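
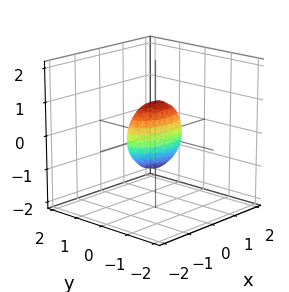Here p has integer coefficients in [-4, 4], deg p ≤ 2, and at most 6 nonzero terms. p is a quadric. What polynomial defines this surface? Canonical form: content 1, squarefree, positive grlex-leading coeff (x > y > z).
x^2 + 3*y^2 + z^2 - 1

Degree: a closed, bounded, convex surface; a quadric, so deg p = 2.
Symmetries: the z ↦ −z reflection is a symmetry, so z appears only in even powers; it's symmetric under x → −x, forcing even powers of x; the y ↦ −y reflection is a symmetry, so y appears only in even powers.
Observable constraints: the x-axis gridline crossings are at x ∈ {-1, 1}; the z-axis gridline crossings are at z ∈ {-1, 1}.
Assembling these constraints gives the stated polynomial.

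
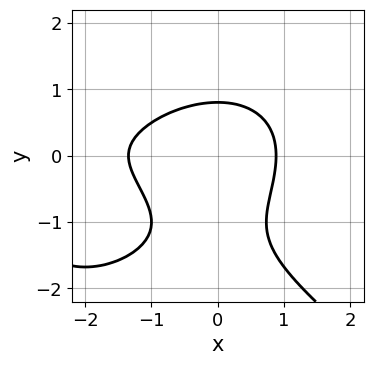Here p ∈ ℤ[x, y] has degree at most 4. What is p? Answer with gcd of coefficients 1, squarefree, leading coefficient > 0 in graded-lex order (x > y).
deg p = 3.
The integer polynomial consistent with all of this is the stated p.

x^3 + 2*y^3 + 3*x^2 + 3*y^2 - 3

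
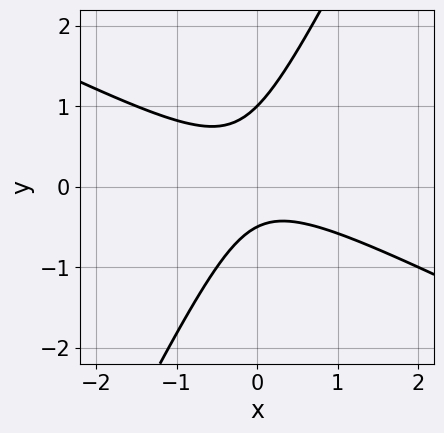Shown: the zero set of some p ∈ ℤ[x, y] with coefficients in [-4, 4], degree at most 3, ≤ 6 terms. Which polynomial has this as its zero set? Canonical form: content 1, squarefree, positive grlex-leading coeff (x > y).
(a) Degree: no degree-1 curve has this shape, so deg p = 2.
(b) Against the integer gridlines: the curve avoids every integer x-axis point in the box; one y-axis crossing is at y = 1.
(c) Matching integer coefficients to the picture gives p.

2*x^2 + 3*x*y - 2*y^2 + y + 1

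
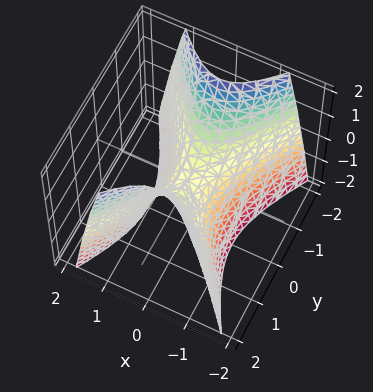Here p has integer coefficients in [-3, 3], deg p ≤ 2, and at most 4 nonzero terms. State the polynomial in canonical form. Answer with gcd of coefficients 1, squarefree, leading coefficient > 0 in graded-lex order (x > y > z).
2*x^2 - y^2 + z

1. The degree is 2 — a hyperbolic paraboloid; a quadric.
2. Symmetries: mirror symmetry x ↦ −x ⇒ only even powers of x; mirror symmetry y ↦ −y ⇒ only even powers of y.
3. Against the integer gridlines: one y-axis crossing is at y = 0; one z-axis crossing is at z = 0; it crosses the x-axis at the gridline x = 0.
4. Solving for integer coefficients yields p as stated.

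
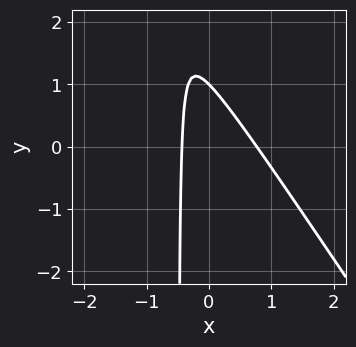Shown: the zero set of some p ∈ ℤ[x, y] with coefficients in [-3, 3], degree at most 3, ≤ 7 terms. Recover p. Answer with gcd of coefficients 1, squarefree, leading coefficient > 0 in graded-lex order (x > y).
(a) The degree is 2 — a generic line meets the curve in up to 2 points.
(b) Checking where it meets the axes: one y-axis crossing is at y = 1.
(c) Putting this together gives p.

3*x^2 + 2*x*y - x + y - 1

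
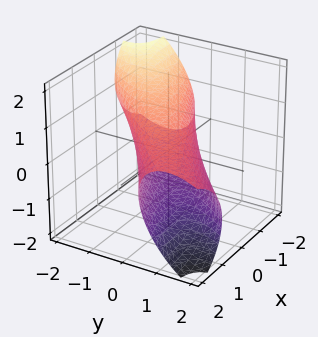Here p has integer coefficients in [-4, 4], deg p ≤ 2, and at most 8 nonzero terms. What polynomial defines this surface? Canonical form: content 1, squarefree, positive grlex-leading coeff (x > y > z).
x^2 - 3*x*y + 2*y^2 + 2*y*z + 2*z^2 - 2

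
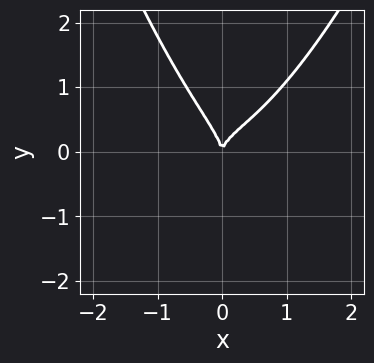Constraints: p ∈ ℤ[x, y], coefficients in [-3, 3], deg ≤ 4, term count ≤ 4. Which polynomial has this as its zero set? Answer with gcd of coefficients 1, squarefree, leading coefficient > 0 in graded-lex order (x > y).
3*x^4 - 2*x*y^2 - 2*y^3 + 2*x^2

(a) deg p = 4. The shape is more complex than any degree-3 curve.
(b) Reading off the gridlines: it crosses the y-axis at the gridline y = 0; it crosses the x-axis at the gridline x = 0.
(c) Fitting integer coefficients to these (and the overall shape) gives p.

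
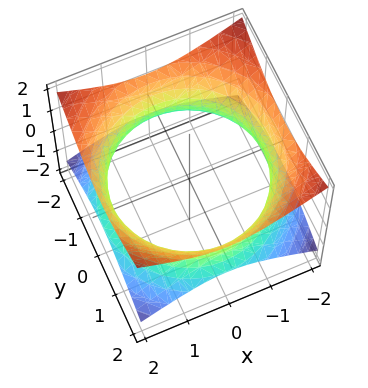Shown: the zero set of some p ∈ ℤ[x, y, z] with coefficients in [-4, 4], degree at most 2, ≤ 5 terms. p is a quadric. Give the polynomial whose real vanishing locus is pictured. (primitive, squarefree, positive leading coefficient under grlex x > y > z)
x^2 + y^2 - 2*z^2 - 3

Degree: one connected sheet with a waist; a quadric, so deg p = 2.
Symmetry: every cross-section ⟂ z is a circle, so x, y appear only via x² + y²; mirror symmetry z ↦ −z ⇒ only even powers of z.
From the visible intercepts: the surface avoids every integer z-axis point in the box; a circular section at z = 0 has radius between 1 and 2.
These observations pin down the coefficients.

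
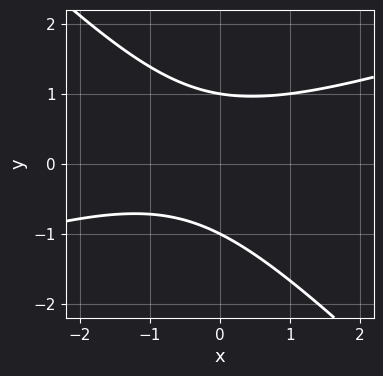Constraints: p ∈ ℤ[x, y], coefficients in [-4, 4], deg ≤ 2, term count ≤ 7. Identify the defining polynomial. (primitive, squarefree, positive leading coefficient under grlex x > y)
x^2 - 2*x*y - 3*y^2 + x + 3

(a) The degree is 2 — the shape is more complex than any degree-1 curve.
(b) Checking where it meets the axes: no x-intercept at any integer in the box; the y-axis gridline crossings are at y ∈ {-1, 1}.
(c) Together with the visible shape, these determine p as stated.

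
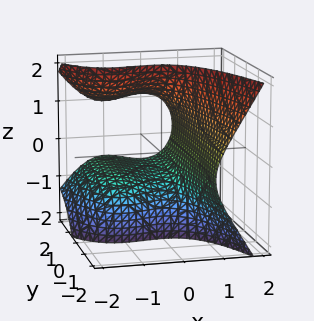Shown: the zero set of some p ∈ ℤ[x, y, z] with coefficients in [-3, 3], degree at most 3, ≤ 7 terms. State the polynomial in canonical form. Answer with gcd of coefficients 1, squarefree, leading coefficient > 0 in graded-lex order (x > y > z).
1. Degree: no degree-2 surface has this shape, so deg p = 3.
2. From the axis intercepts and sections: the surface avoids every integer y-axis point in the box.
3. Assembling these constraints gives the stated polynomial.

2*x^3 + 2*y*z^2 + 3*x^2 - 2*z - 3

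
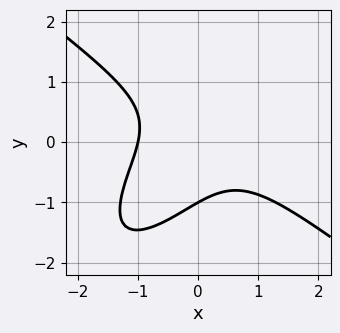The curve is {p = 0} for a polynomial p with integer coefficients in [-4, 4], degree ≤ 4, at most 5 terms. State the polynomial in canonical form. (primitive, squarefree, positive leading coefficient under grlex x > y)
3*x^3 - 3*x*y^2 + 3*y^3 + 2*x*y + 3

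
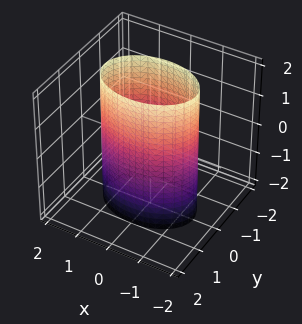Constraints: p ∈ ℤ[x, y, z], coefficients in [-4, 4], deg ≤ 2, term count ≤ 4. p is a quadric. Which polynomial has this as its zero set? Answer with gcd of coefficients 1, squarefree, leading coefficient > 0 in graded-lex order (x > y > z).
x^2 + 2*y^2 - 2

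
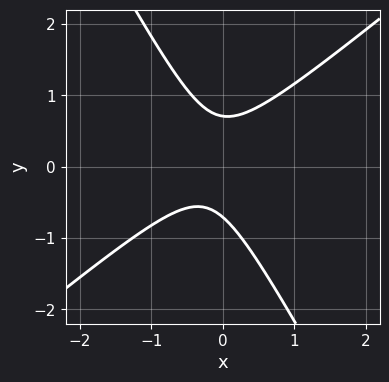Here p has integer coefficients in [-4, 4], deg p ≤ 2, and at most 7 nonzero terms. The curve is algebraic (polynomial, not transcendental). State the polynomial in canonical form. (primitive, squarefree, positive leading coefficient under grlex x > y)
3*x^2 - 2*x*y - 2*y^2 + x + 1

1. The degree is 2 — a generic line meets the curve in up to 2 points.
2. Observable constraints: it misses every integer gridline on the x-axis.
3. Putting this together gives p.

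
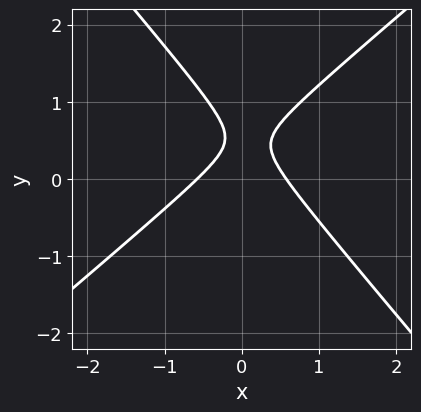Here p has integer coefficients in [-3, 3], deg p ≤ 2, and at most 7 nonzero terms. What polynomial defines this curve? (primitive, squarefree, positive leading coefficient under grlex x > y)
3*x^2 - x*y - 3*y^2 + 3*y - 1

The degree is 2 — a generic line meets the curve in up to 2 points.
From the visible intercepts: the curve avoids every integer y-axis point in the box.
Together with the visible shape, these determine p as stated.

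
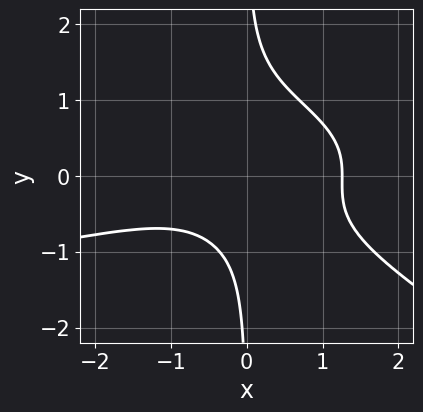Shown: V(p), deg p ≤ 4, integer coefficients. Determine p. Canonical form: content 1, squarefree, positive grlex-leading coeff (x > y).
First, deg p = 4.
Next, from the axis intercepts and sections: it misses every integer gridline on the y-axis.
Finally, these observations pin down the coefficients.

2*x^2*y^2 + 3*x*y^3 + x^3 - 2*x*y^2 - 2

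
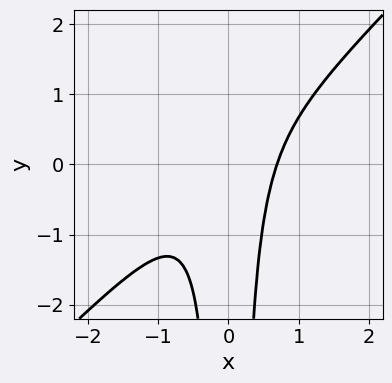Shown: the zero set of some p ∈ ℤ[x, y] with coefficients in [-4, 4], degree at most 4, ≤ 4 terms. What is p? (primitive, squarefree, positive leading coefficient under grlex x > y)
3*x^3 - 3*x^2*y - 1

deg p = 3. The shape is more complex than any degree-2 curve.
From the visible intercepts: the curve avoids every integer y-axis point in the box.
Solving for integer coefficients yields p as stated.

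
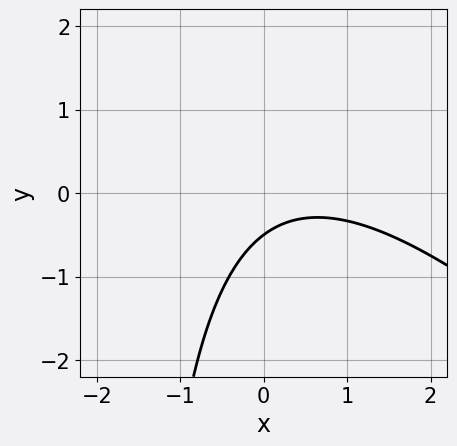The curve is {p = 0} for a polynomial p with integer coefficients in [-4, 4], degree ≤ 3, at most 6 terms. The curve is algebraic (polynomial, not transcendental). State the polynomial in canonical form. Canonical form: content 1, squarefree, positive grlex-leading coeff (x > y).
x^2 + x*y - x + 2*y + 1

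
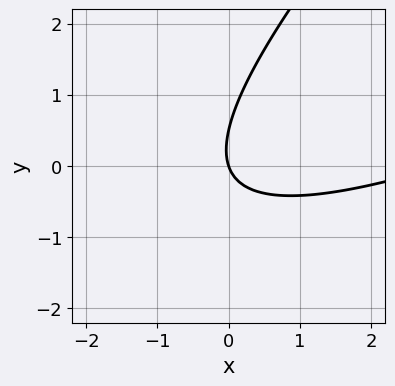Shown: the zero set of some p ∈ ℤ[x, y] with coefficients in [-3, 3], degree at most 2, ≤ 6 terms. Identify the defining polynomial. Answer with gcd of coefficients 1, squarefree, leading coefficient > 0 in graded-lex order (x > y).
1. deg p = 2. The shape is more complex than any degree-1 curve.
2. Checking where it meets the axes: it crosses the y-axis at the gridline y = 0; it crosses the x-axis at the gridline x = 0.
3. Assembling these constraints gives the stated polynomial.

x^2 - 3*x*y + 2*y^2 - 3*x - y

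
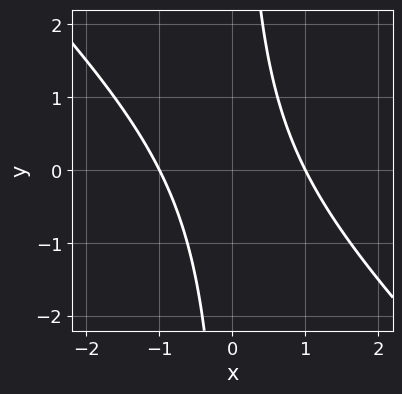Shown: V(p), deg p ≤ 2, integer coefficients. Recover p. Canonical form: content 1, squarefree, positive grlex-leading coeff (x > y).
deg p = 2.
Checking where it meets the axes: the curve avoids every integer y-axis point in the box; among the integer gridlines, it crosses the x-axis at x ∈ {-1, 1}.
Matching integer coefficients to the picture gives p.

x^2 + x*y - 1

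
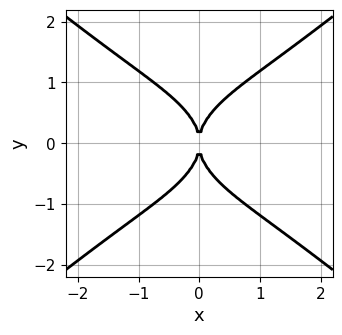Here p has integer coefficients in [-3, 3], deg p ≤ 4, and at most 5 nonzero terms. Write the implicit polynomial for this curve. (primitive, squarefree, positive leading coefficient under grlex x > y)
First, degree: no degree-3 curve has this shape, so deg p = 4.
Then, symmetries: the x ↦ −x reflection is a symmetry, so x appears only in even powers; mirror symmetry y ↦ −y ⇒ only even powers of y.
Next, observable constraints: it crosses the x-axis at the gridline x = 0; one y-axis crossing is at y = 0.
Finally, the integer polynomial consistent with all of this is the stated p.

x^4 - 2*y^4 + 3*x^2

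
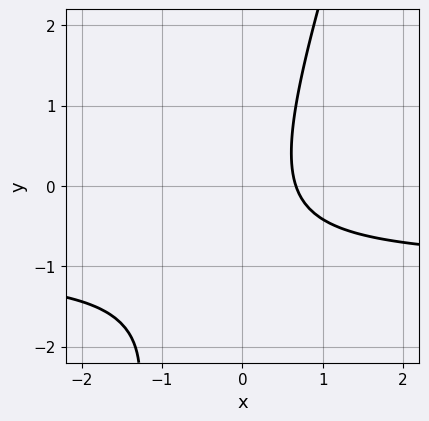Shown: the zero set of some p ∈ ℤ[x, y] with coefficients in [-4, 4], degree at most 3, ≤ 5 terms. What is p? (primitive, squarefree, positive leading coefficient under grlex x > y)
3*x*y - y^2 + 3*x - y - 2

1. Degree: the shape is more complex than any degree-1 curve, so deg p = 2.
2. Against the integer gridlines: the curve avoids every integer y-axis point in the box.
3. The integer polynomial consistent with all of this is the stated p.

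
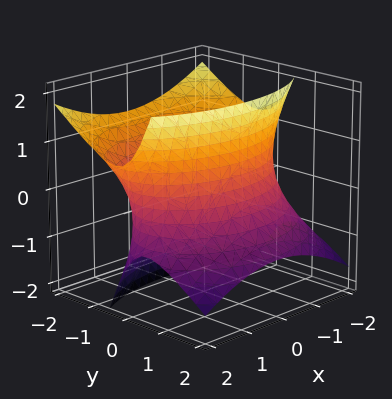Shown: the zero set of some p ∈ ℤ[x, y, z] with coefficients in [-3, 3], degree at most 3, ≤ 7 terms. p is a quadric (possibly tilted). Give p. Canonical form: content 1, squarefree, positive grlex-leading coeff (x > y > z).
x^2 + 2*y^2 + 2*y*z - z^2 - 3

1. The degree is 2 — the shape is more complex than any degree-1 surface.
2. Checking where it meets the axes: the surface avoids every integer z-axis point in the box.
3. Assembling these constraints gives the stated polynomial.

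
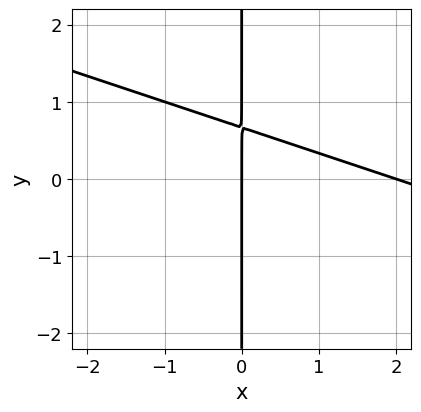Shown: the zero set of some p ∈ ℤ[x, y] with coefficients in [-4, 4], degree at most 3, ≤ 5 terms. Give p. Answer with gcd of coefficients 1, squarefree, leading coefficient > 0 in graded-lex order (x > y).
(a) The degree is 2 — the shape is more complex than any degree-1 curve.
(b) Reading off the gridlines: among the integer gridlines, it crosses the x-axis at x ∈ {0, 2}; the visible y-axis segment lies entirely on the curve.
(c) Matching integer coefficients to the picture gives p.

x^2 + 3*x*y - 2*x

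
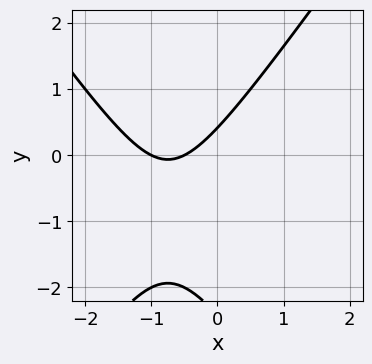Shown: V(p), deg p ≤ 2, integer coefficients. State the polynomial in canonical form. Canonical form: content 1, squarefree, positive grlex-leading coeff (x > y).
(a) Degree: no degree-1 curve has this shape, so deg p = 2.
(b) Checking where it meets the axes: it meets the x-axis at x = -1 (among the integer gridlines).
(c) Together with the visible shape, these determine p as stated.

2*x^2 - y^2 + 3*x - 2*y + 1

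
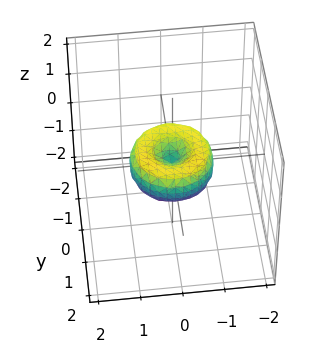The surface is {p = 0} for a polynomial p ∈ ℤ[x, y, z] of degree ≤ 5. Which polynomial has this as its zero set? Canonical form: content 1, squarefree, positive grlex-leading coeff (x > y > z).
x^4 + 2*x^2*y^2 + y^4 - x^2 - y^2 + z^2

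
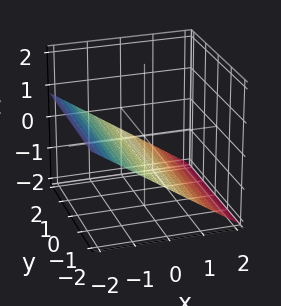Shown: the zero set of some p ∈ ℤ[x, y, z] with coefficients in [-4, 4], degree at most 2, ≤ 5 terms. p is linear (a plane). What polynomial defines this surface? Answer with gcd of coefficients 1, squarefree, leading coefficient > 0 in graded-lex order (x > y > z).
2*x + 3*z + 2

1. The degree is 1 — the surface is flat (a plane).
2. Observable constraints: it misses every integer gridline on the y-axis; it meets the x-axis at x = -1 (among the integer gridlines).
3. Assembling these constraints gives the stated polynomial.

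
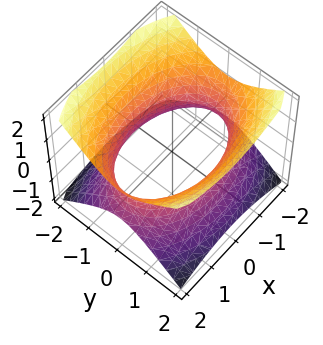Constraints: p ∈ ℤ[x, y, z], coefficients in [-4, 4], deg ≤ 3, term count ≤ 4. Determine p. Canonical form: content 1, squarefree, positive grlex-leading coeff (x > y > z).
x^2 + 2*y^2 - 2*z^2 - 3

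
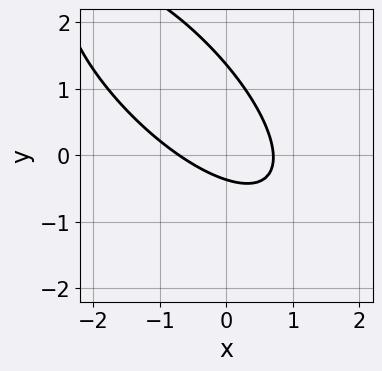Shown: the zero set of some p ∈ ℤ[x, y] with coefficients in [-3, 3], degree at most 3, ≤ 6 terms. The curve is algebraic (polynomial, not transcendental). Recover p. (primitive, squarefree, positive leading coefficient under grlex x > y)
2*x^2 + 3*x*y + 2*y^2 - 2*y - 1

(a) The degree is 2 — a generic line meets the curve in up to 2 points.
(b) Putting this together gives p.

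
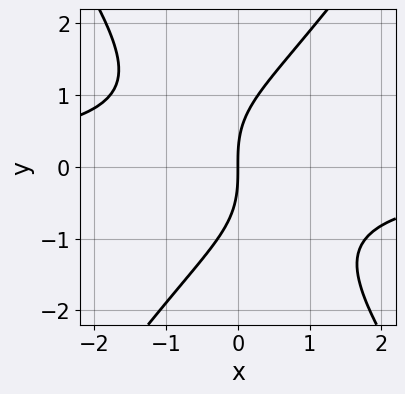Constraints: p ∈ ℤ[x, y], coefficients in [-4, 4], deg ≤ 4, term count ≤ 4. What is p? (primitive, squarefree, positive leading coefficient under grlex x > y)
1. deg p = 3. No degree-2 curve has this shape.
2. Observable constraints: it meets the y-axis at y = 0 (among the integer gridlines); it crosses the x-axis at the gridline x = 0.
3. The integer polynomial consistent with all of this is the stated p.

2*x^2*y - y^3 + 3*x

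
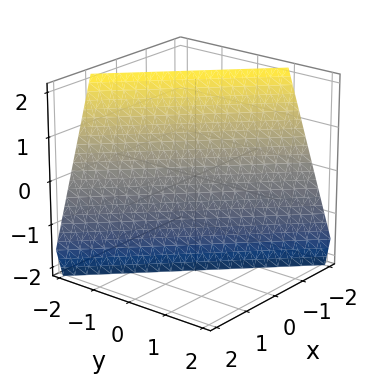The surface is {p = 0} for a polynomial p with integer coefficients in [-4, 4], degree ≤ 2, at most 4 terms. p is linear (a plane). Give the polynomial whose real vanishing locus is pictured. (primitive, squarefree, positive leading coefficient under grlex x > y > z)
3*x + 3*y + z + 2

First, degree: every cross-section is a straight line — this is a plane, so deg p = 1.
Then, observable constraints: it meets the z-axis at z = -2 (among the integer gridlines).
Finally, fitting integer coefficients to these (and the overall shape) gives p.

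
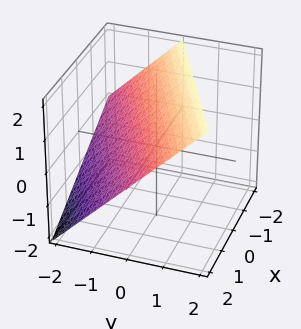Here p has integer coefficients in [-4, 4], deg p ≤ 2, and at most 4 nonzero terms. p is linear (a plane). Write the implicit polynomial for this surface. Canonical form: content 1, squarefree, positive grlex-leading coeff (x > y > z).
1. Degree: the surface is flat (a plane), so deg p = 1.
2. From the axis intercepts and sections: it meets the x-axis at x = 2 (among the integer gridlines); it crosses the y-axis at the gridline y = -1.
3. The integer polynomial consistent with all of this is the stated p. Check: (0, 0, 1) on the z-axis lies on the surface, and p(0, 0, 1) = 0. ✓

x - 2*y + 2*z - 2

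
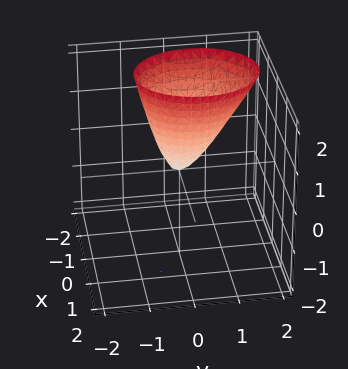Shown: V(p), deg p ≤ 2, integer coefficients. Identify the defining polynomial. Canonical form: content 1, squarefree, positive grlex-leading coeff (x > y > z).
3*x^2 + 2*x*z + 2*y^2 - y*z - z

(a) The degree is 2 — a generic line meets the surface in up to 2 points.
(b) Observable constraints: it meets the y-axis at y = 0 (among the integer gridlines); one z-axis crossing is at z = 0.
(c) These observations pin down the coefficients.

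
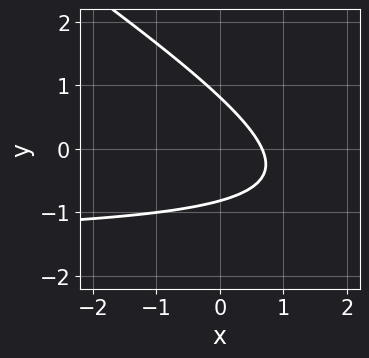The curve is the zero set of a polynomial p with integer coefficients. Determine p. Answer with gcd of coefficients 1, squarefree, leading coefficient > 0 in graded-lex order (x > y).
(a) The degree is 2 — a generic line meets the curve in up to 2 points.
(b) Matching integer coefficients to the picture gives p.

2*x*y + 3*y^2 + 3*x - 2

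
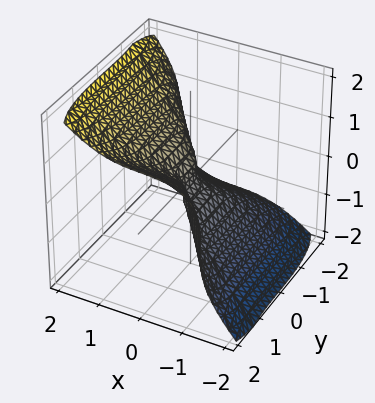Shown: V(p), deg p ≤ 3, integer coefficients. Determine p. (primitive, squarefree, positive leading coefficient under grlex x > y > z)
3*x^3 + y^3 - 3*z^3 + x

1. Degree: no degree-2 surface has this shape, so deg p = 3.
2. Reading off the gridlines: it meets the z-axis at z = 0 (among the integer gridlines); one x-axis crossing is at x = 0; it crosses the y-axis at the gridline y = 0.
3. Matching integer coefficients to the picture gives p.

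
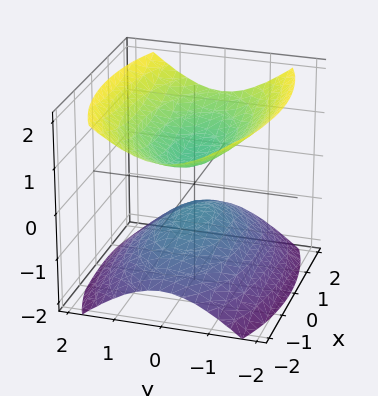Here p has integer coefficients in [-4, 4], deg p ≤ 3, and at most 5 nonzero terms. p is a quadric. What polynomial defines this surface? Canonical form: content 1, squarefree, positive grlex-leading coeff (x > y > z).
I count 2 distinct pieces.
Degree: two separate bowl-shaped sheets opening away from each other; a quadric, so deg p = 2.
Symmetries: the y ↦ −y reflection is a symmetry, so y appears only in even powers; it's symmetric under z → −z, forcing even powers of z; the x ↦ −x reflection is a symmetry, so x appears only in even powers.
Checking where it meets the axes: it misses every integer gridline on the y-axis; the surface avoids every integer x-axis point in the box.
Solving for integer coefficients yields p as stated.

x^2 + 3*y^2 - 3*z^2 + 1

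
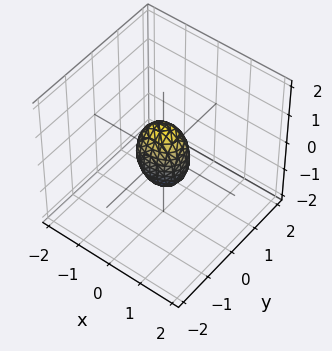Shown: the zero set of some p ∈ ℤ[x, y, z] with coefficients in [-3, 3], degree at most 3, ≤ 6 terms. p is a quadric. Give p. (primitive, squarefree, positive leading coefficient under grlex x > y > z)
2*x^2 + 3*y^2 + z^2 - 1

deg p = 2.
Symmetries: mirror symmetry z ↦ −z ⇒ only even powers of z; it's symmetric under y → −y, forcing even powers of y; the x ↦ −x reflection is a symmetry, so x appears only in even powers.
From the visible intercepts: among the integer gridlines, it crosses the z-axis at z ∈ {-1, 1}.
Fitting integer coefficients to these (and the overall shape) gives p.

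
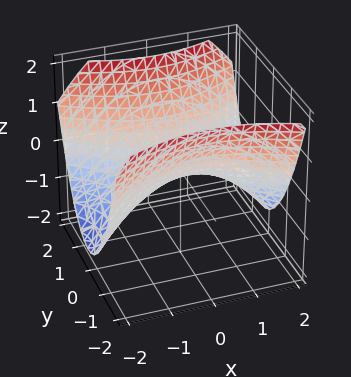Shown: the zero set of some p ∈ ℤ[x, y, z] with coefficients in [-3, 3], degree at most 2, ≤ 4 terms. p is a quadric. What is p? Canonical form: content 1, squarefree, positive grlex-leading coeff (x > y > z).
First, deg p = 2. A hyperbolic paraboloid; a quadric.
Next, symmetries: it's symmetric under x → −x, forcing even powers of x; the y ↦ −y reflection is a symmetry, so y appears only in even powers.
Next, from the visible intercepts: it meets the y-axis at y = 0 (among the integer gridlines); it crosses the x-axis at the gridline x = 0; it crosses the z-axis at the gridline z = 0.
Finally, putting this together gives p.

x^2 - 2*y^2 + 3*z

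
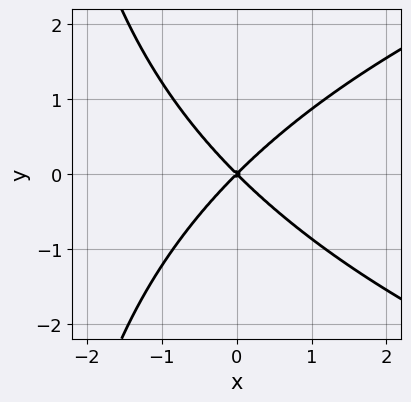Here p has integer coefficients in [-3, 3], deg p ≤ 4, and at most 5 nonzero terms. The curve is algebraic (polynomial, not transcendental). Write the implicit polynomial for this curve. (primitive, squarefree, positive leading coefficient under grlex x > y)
First, degree: no degree-2 curve has this shape, so deg p = 3.
Next, symmetries: mirror symmetry y ↦ −y ⇒ only even powers of y.
Then, reading off the gridlines: it meets the y-axis at y = 0 (among the integer gridlines); it crosses the x-axis at the gridline x = 0.
Finally, matching integer coefficients to the picture gives p.

x*y^2 - 3*x^2 + 3*y^2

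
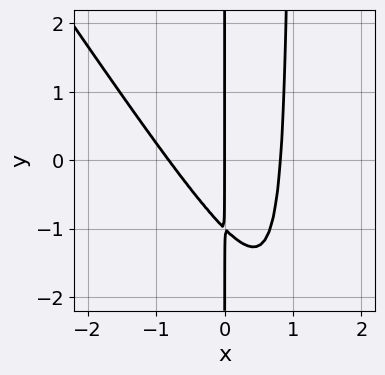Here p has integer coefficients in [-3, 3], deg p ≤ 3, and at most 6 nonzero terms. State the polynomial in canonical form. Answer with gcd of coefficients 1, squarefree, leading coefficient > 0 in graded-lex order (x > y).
3*x^3 + 2*x^2*y - 2*x*y - 2*x

The degree is 3 — no degree-2 curve has this shape.
From the axis intercepts and sections: it crosses the x-axis at the gridline x = 0; every point of the y-axis in the box is on the curve.
Assembling these constraints gives the stated polynomial.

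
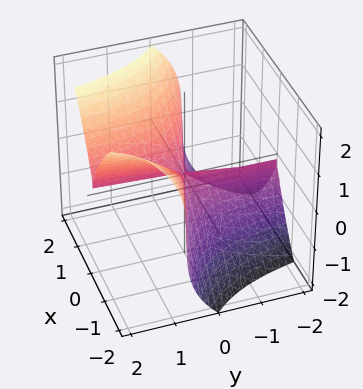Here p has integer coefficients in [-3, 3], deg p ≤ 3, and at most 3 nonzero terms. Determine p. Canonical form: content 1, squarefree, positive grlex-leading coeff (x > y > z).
1. deg p = 3.
2. Checking where it meets the axes: the visible y-axis segment lies entirely on the surface; one z-axis crossing is at z = 0.
3. Solving for integer coefficients yields p as stated.

x^3 + 3*x^2*y - z^3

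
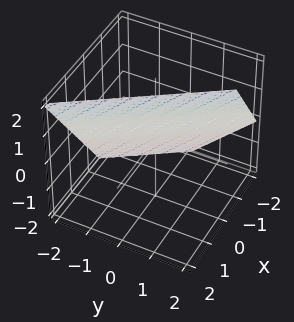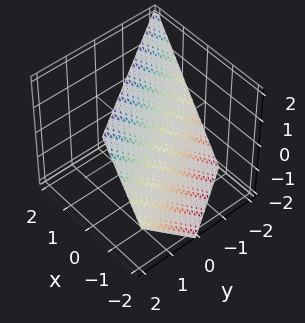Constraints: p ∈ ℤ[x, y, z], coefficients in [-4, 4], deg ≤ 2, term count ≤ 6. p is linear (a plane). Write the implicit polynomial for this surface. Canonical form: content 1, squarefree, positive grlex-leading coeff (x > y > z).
deg p = 1. Every cross-section is a straight line — this is a plane.
Reading off the gridlines: one y-axis crossing is at y = -1; one z-axis crossing is at z = 1.
These observations pin down the coefficients.

3*x + 2*y - 2*z + 2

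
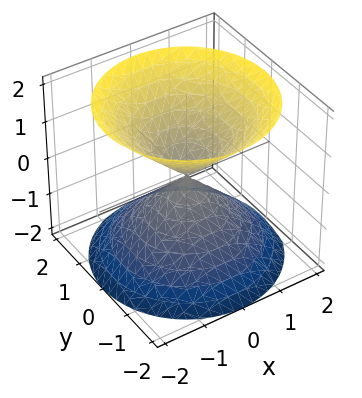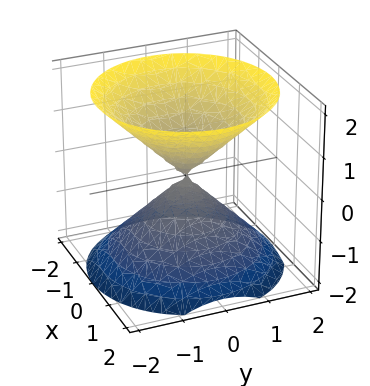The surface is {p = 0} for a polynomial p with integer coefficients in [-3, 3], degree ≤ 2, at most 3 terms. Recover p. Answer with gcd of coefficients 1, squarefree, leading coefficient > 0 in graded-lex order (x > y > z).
x^2 + y^2 - z^2

(a) There are 2 components.
(b) Degree: a double cone through the origin; a quadric, so deg p = 2.
(c) Symmetries: the z-axis is an axis of rotation, so x and y enter only as x² + y²; mirror symmetry z ↦ −z ⇒ only even powers of z.
(d) Against the integer gridlines: it meets the x-axis at x = 0 (among the integer gridlines); a circular section at z = -1 has radius exactly 1; one y-axis crossing is at y = 0.
(e) Fitting integer coefficients to these (and the overall shape) gives p.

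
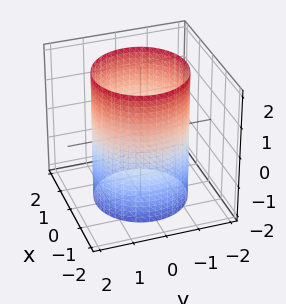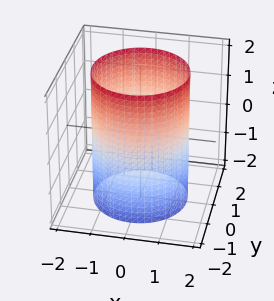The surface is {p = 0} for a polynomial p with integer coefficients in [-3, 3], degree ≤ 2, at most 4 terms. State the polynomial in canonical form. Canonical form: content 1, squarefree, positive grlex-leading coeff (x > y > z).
x^2 + y^2 - 2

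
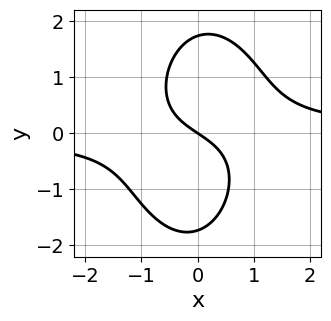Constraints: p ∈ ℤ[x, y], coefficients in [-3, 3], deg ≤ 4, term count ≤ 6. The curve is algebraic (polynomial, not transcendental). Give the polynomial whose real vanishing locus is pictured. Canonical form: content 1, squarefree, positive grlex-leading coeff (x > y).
1. The degree is 3 — no degree-2 curve has this shape.
2. Reading off the gridlines: it meets the y-axis at y = 0 (among the integer gridlines); it meets the x-axis at x = 0 (among the integer gridlines).
3. Putting this together gives p.

3*x^2*y + y^3 - 2*x - 3*y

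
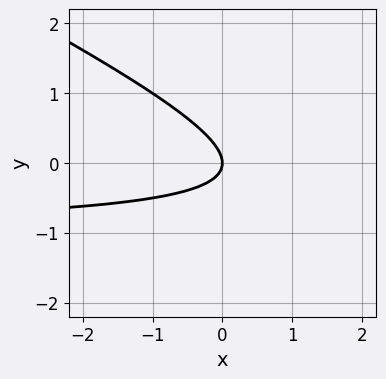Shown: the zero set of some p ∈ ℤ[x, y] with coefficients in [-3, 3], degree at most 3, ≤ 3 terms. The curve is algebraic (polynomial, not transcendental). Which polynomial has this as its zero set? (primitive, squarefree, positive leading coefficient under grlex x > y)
The degree is 2 — the shape is more complex than any degree-1 curve.
Against the integer gridlines: it crosses the x-axis at the gridline x = 0; it meets the y-axis at y = 0 (among the integer gridlines).
The integer polynomial consistent with all of this is the stated p.

x*y + 2*y^2 + x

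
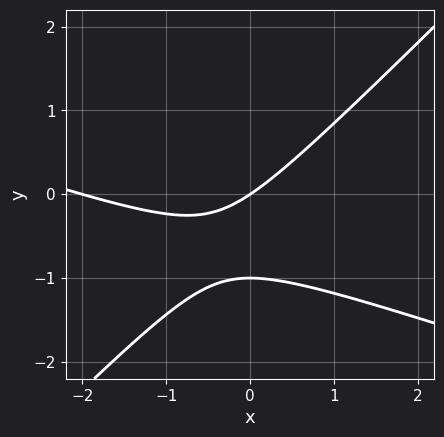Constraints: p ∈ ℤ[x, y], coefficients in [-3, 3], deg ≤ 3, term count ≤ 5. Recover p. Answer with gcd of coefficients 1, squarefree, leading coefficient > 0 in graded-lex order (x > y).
x^2 + 2*x*y - 3*y^2 + 2*x - 3*y

(a) Degree: the shape is more complex than any degree-1 curve, so deg p = 2.
(b) Reading off the gridlines: the y-axis gridline crossings are at y ∈ {-1, 0}; the x-axis gridline crossings are at x ∈ {-2, 0}.
(c) These observations pin down the coefficients.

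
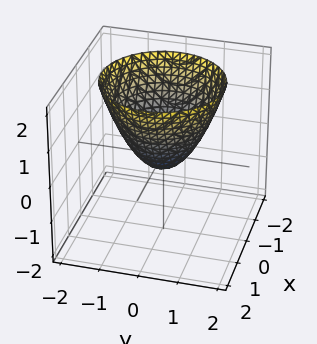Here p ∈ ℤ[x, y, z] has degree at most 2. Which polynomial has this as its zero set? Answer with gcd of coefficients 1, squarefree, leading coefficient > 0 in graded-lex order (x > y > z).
First, degree: the shape is more complex than any degree-1 surface, so deg p = 2.
Then, symmetries: rotational symmetry about the z-axis ⇒ p depends on x, y only through x² + y².
Then, observable constraints: a circular section at z = 2 has radius between 1 and 2.
Finally, fitting integer coefficients to these (and the overall shape) gives p.

3*x^2 + 3*y^2 - 3*z - 1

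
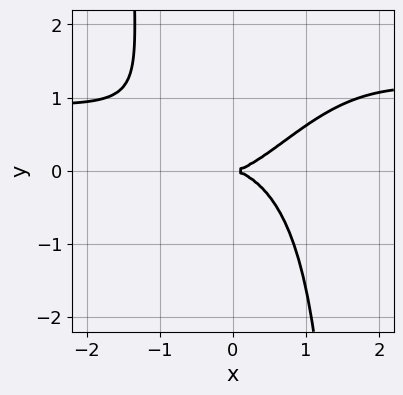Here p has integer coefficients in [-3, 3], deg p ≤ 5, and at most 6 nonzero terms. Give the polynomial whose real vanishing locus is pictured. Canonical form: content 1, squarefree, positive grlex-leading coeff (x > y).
2*x^3*y - x^2*y^2 - 2*x^3 + 3*y^2

1. The degree is 4 — a generic line meets the curve in up to 4 points.
2. Against the integer gridlines: it crosses the y-axis at the gridline y = 0; it crosses the x-axis at the gridline x = 0.
3. Matching integer coefficients to the picture gives p.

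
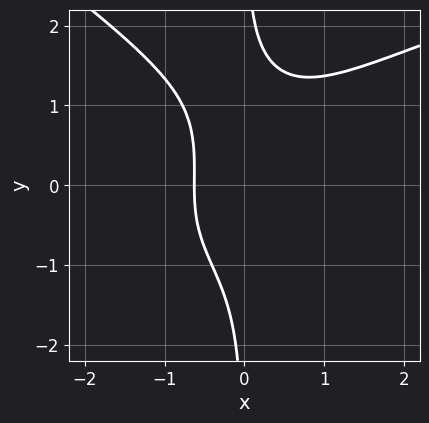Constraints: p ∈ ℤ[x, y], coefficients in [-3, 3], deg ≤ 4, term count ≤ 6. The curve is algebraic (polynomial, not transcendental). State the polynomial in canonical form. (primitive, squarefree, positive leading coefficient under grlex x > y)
The degree is 4 — a generic line meets the curve in up to 4 points.
Checking where it meets the axes: the curve avoids every integer y-axis point in the box.
Assembling these constraints gives the stated polynomial.

x^2*y^2 + 2*x*y^3 - 3*x^3 - 2*x - 2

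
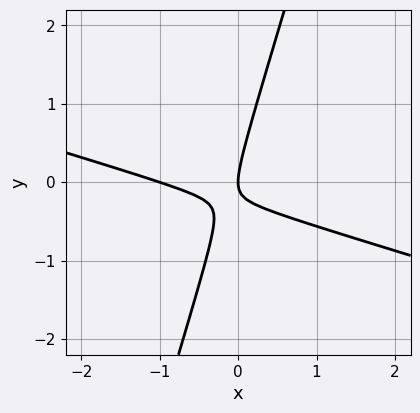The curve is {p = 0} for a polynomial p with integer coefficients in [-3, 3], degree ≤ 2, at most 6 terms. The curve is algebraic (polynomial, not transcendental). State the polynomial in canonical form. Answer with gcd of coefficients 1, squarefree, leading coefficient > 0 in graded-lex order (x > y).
x^2 + 3*x*y - y^2 + x

1. deg p = 2. No degree-1 curve has this shape.
2. Reading off the gridlines: one y-axis crossing is at y = 0; among the integer gridlines, it crosses the x-axis at x ∈ {-1, 0}.
3. Solving for integer coefficients yields p as stated.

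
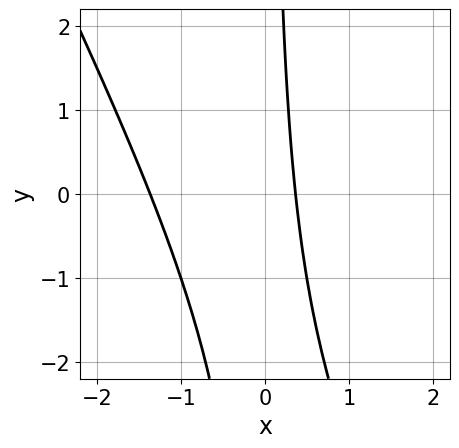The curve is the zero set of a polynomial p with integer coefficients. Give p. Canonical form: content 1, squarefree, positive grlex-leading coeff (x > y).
2*x^2 + x*y + 2*x - 1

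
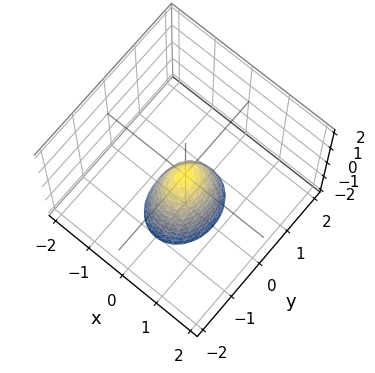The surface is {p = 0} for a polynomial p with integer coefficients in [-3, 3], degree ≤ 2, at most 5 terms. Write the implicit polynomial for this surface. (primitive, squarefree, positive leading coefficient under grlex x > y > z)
3*x^2 + 2*y^2 + z

Degree: a single bowl opening along one axis; a quadric, so deg p = 2.
Symmetries: mirror symmetry y ↦ −y ⇒ only even powers of y; it's symmetric under x → −x, forcing even powers of x.
From the axis intercepts and sections: it crosses the z-axis at the gridline z = 0; one y-axis crossing is at y = 0; one x-axis crossing is at x = 0.
Fitting integer coefficients to these (and the overall shape) gives p.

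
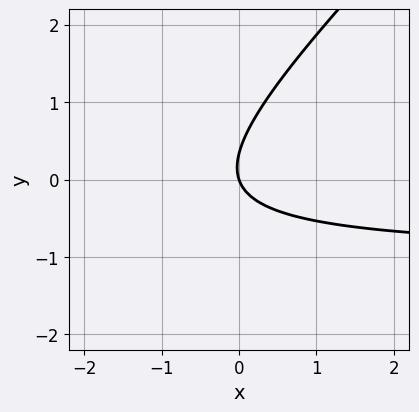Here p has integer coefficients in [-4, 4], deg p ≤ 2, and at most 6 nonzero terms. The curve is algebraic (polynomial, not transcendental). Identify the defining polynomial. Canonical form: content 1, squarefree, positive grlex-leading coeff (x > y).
3*x*y - 3*y^2 + 3*x + y

Degree: no degree-1 curve has this shape, so deg p = 2.
Observable constraints: it crosses the y-axis at the gridline y = 0; one x-axis crossing is at x = 0.
Assembling these constraints gives the stated polynomial.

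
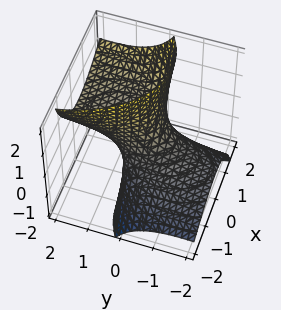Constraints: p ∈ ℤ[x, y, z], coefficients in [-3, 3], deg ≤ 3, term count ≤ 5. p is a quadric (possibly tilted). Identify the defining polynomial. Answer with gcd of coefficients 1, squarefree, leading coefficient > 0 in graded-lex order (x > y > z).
1. deg p = 2. No degree-1 surface has this shape.
2. From the visible intercepts: the y-axis gridline crossings are at y ∈ {-1, 1}; the surface avoids every integer z-axis point in the box.
3. Solving for integer coefficients yields p as stated.

2*x^2 - 2*x*z + y^2 - 3*y*z - 1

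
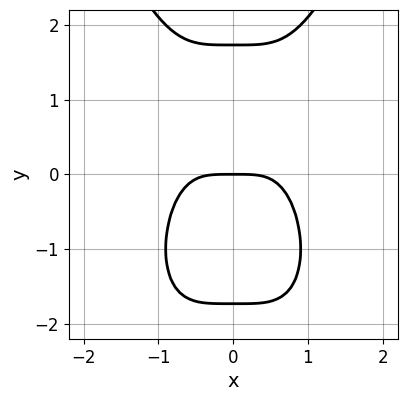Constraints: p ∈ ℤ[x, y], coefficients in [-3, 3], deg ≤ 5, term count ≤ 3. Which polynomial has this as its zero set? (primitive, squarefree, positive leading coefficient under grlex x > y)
1. Degree: a generic line meets the curve in up to 4 points, so deg p = 4.
2. Symmetries: mirror symmetry x ↦ −x ⇒ only even powers of x.
3. From the axis intercepts and sections: it meets the x-axis at x = 0 (among the integer gridlines); it crosses the y-axis at the gridline y = 0.
4. Fitting integer coefficients to these (and the overall shape) gives p.

3*x^4 - y^3 + 3*y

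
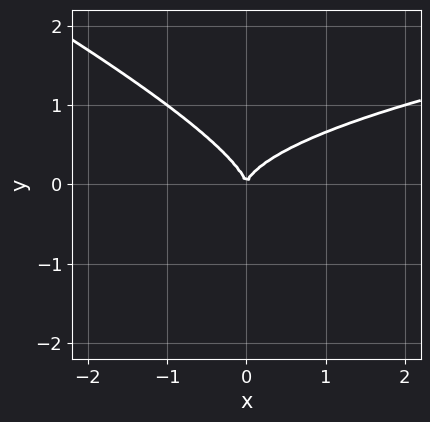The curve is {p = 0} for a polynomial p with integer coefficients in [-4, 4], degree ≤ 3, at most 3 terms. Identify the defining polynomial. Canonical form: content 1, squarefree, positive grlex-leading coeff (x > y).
First, deg p = 3. No degree-2 curve has this shape.
Then, reading off the gridlines: one y-axis crossing is at y = 0; one x-axis crossing is at x = 0.
Finally, matching integer coefficients to the picture gives p.

x*y^2 + 2*y^3 - x^2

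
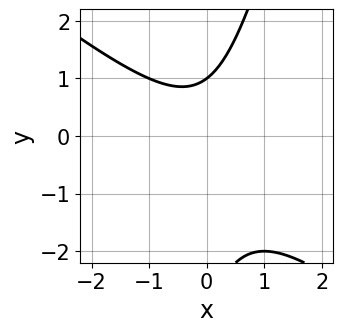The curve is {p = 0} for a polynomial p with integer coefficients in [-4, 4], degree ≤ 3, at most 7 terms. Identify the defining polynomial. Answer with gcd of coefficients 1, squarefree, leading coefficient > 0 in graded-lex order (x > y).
1. The degree is 2 — the shape is more complex than any degree-1 curve.
2. Observable constraints: one y-axis crossing is at y = 1; it misses every integer gridline on the x-axis.
3. These observations pin down the coefficients.

3*x^2 + 3*x*y - y^2 - 2*y + 3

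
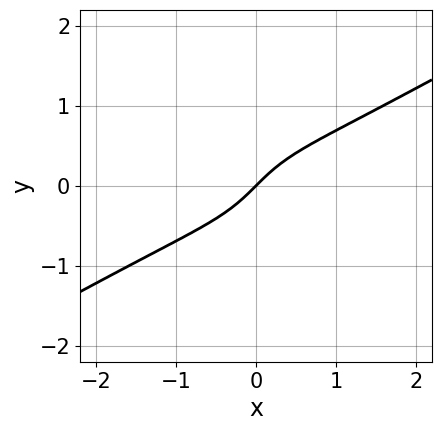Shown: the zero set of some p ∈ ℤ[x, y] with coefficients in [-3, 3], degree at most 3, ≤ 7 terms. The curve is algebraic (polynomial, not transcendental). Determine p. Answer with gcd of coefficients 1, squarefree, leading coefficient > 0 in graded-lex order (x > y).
Degree: the shape is more complex than any degree-2 curve, so deg p = 3.
Reading off the gridlines: it crosses the x-axis at the gridline x = 0; it crosses the y-axis at the gridline y = 0.
Putting this together gives p.

x^3 - 2*x*y^2 - 2*y^3 + 2*x - 2*y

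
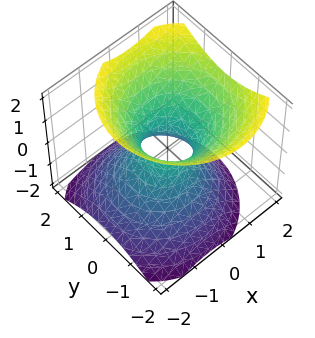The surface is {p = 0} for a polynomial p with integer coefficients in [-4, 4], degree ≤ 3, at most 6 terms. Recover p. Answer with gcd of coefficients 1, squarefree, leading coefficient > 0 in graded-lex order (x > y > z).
2*x^2 - x*z + 2*y^2 - 2*z^2 - 1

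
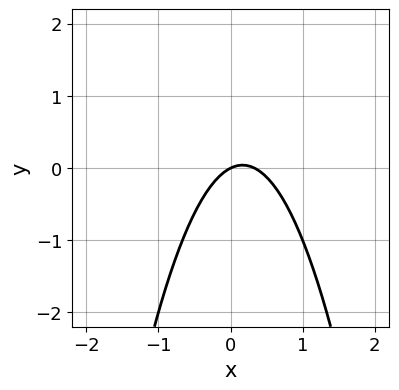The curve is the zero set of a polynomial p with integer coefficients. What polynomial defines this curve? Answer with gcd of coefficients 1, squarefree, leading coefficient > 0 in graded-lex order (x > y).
3*x^2 - x + 2*y

(a) deg p = 2. A generic line meets the curve in up to 2 points.
(b) Reading off the gridlines: it meets the x-axis at x = 0 (among the integer gridlines); it crosses the y-axis at the gridline y = 0.
(c) Assembling these constraints gives the stated polynomial.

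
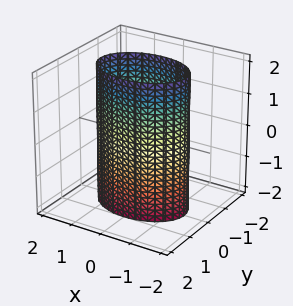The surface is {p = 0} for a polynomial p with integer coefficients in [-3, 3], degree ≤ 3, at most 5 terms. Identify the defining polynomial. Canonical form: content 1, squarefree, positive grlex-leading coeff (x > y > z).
x^2 + 2*y^2 - 2

(a) Degree: constant cross-section along one axis; a quadric, so deg p = 2.
(b) Symmetries: it's symmetric under z → −z, forcing even powers of z; mirror symmetry x ↦ −x ⇒ only even powers of x; mirror symmetry y ↦ −y ⇒ only even powers of y.
(c) Reading off the gridlines: among the integer gridlines, it crosses the y-axis at y ∈ {-1, 1}; the surface avoids every integer z-axis point in the box.
(d) Matching integer coefficients to the picture gives p.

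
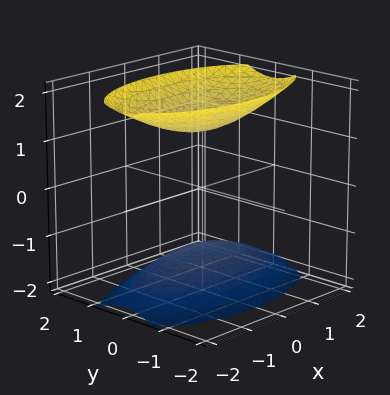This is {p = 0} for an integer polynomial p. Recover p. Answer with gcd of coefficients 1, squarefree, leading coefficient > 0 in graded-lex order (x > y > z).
(a) There are 2 components. Treating them together as one polynomial.
(b) Degree: two separate bowl-shaped sheets opening away from each other; a quadric, so deg p = 2.
(c) Symmetries: mirror symmetry y ↦ −y ⇒ only even powers of y; mirror symmetry z ↦ −z ⇒ only even powers of z; the x ↦ −x reflection is a symmetry, so x appears only in even powers.
(d) Checking where it meets the axes: it misses every integer gridline on the x-axis; the surface avoids every integer y-axis point in the box.
(e) Together with the visible shape, these determine p as stated.

x^2 + 3*y^2 - 2*z^2 + 3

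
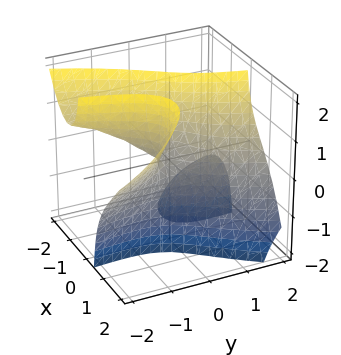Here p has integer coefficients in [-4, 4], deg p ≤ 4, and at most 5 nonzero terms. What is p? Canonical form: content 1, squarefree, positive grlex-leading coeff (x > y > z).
1. The picture has 2 separate pieces. Treating them together as one polynomial.
2. Degree: a generic line meets the surface in up to 3 points, so deg p = 3.
3. Reading off the gridlines: it crosses the z-axis at the gridline z = 0; one y-axis crossing is at y = 0; it crosses the x-axis at the gridline x = 0.
4. Assembling these constraints gives the stated polynomial.

2*x^3 - x^2*z + 3*x*y*z - y^2 + z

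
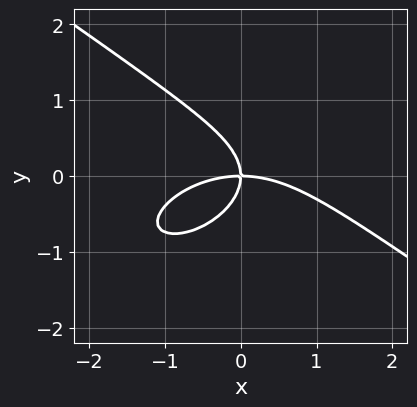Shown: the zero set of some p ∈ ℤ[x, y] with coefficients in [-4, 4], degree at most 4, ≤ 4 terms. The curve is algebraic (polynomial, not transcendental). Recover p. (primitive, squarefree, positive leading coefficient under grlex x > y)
x^3 + 3*y^3 + 3*x*y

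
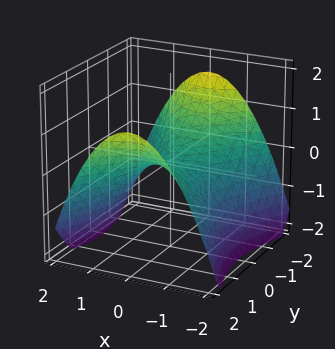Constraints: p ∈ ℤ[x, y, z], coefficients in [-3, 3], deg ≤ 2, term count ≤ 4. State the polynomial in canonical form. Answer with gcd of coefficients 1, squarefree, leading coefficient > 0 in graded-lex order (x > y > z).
2*x^2 - y^2 + 3*z

1. Degree: a hyperbolic paraboloid; a quadric, so deg p = 2.
2. Symmetries: it's symmetric under y → −y, forcing even powers of y; mirror symmetry x ↦ −x ⇒ only even powers of x.
3. From the visible intercepts: it crosses the x-axis at the gridline x = 0; it crosses the z-axis at the gridline z = 0; it meets the y-axis at y = 0 (among the integer gridlines).
4. These observations pin down the coefficients.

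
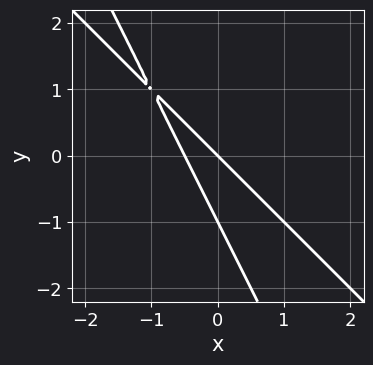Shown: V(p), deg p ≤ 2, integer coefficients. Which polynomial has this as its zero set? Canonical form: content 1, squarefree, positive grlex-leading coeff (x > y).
1. The degree is 2 — the shape is more complex than any degree-1 curve.
2. Observable constraints: it meets the x-axis at x = 0 (among the integer gridlines); among the integer gridlines, it crosses the y-axis at y ∈ {-1, 0}.
3. Together with the visible shape, these determine p as stated.

2*x^2 + 3*x*y + y^2 + x + y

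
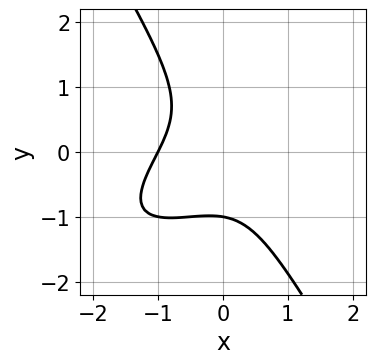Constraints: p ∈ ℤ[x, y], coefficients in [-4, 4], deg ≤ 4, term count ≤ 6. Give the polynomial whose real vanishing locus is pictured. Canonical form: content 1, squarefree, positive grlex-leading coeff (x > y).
(a) Degree: a generic line meets the curve in up to 3 points, so deg p = 3.
(b) From the axis intercepts and sections: one x-axis crossing is at x = -1; one y-axis crossing is at y = -1.
(c) Fitting integer coefficients to these (and the overall shape) gives p.

2*x^3 - 3*x^2*y + x*y^2 + 2*y^3 + 2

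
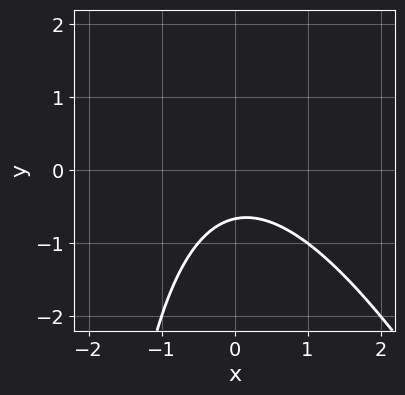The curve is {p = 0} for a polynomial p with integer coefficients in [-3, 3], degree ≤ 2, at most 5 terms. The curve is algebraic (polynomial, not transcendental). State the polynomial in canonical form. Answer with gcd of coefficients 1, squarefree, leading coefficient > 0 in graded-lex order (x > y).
Degree: no degree-1 curve has this shape, so deg p = 2.
Reading off the gridlines: it misses every integer gridline on the x-axis.
Fitting integer coefficients to these (and the overall shape) gives p.

2*x^2 + x*y + 3*y + 2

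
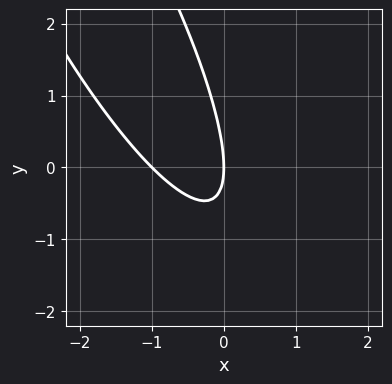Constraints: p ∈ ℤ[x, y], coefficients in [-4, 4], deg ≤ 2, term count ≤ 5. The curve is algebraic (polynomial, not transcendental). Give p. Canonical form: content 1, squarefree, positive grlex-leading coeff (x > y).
(a) deg p = 2. A generic line meets the curve in up to 2 points.
(b) From the axis intercepts and sections: among the integer gridlines, it crosses the x-axis at x ∈ {-1, 0}; it crosses the y-axis at the gridline y = 0.
(c) Solving for integer coefficients yields p as stated.

3*x^2 + 3*x*y + y^2 + 3*x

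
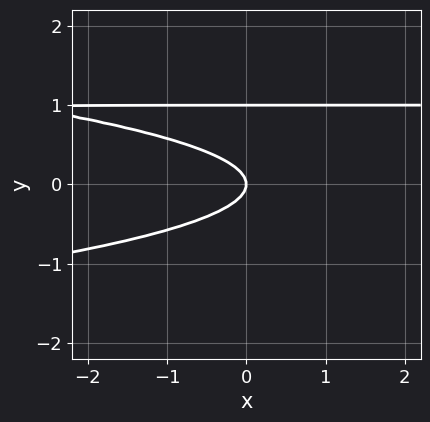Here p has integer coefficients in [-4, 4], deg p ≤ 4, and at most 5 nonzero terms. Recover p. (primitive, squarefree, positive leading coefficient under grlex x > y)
3*y^3 + x*y - 3*y^2 - x

1. Degree: the shape is more complex than any degree-2 curve, so deg p = 3.
2. From the visible intercepts: one x-axis crossing is at x = 0; among the integer gridlines, it crosses the y-axis at y ∈ {0, 1}.
3. These observations pin down the coefficients.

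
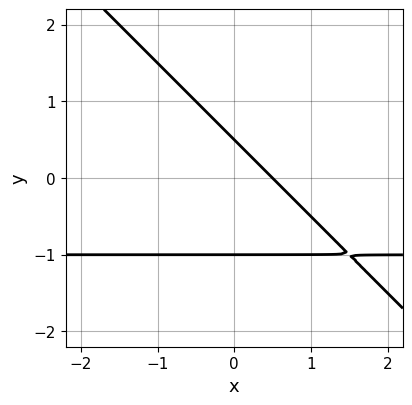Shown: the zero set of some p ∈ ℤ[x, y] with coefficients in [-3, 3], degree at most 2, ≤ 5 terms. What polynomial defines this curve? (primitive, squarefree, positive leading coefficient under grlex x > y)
The degree is 2 — a generic line meets the curve in up to 2 points.
Reading off the gridlines: it crosses the y-axis at the gridline y = -1.
Matching integer coefficients to the picture gives p.

2*x*y + 2*y^2 + 2*x + y - 1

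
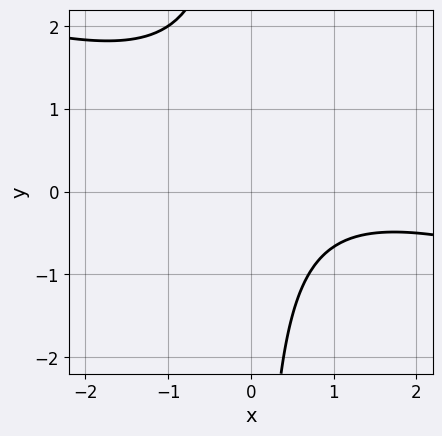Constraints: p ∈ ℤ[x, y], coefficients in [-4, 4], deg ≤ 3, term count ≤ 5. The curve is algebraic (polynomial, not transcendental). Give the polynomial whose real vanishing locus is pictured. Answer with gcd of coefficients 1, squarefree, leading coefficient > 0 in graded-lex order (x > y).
1. deg p = 2. A generic line meets the curve in up to 2 points.
2. From the visible intercepts: it misses every integer gridline on the x-axis; no y-intercept at any integer in the box.
3. Putting this together gives p.

x^2 + 3*x*y - 2*x + 3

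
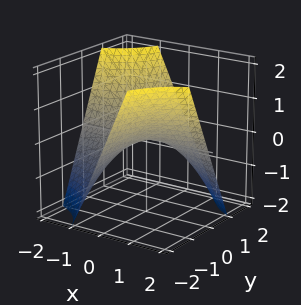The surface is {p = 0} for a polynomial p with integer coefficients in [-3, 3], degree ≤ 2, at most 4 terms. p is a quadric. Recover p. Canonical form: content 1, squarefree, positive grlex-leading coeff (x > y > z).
x*y + z

deg p = 2.
Observable constraints: every point of the x-axis in the box is on the surface; it crosses the z-axis at the gridline z = 0; every point of the y-axis in the box is on the surface.
Matching integer coefficients to the picture gives p.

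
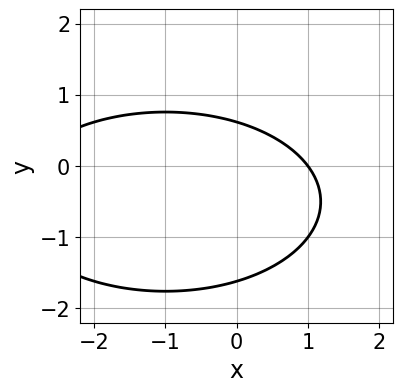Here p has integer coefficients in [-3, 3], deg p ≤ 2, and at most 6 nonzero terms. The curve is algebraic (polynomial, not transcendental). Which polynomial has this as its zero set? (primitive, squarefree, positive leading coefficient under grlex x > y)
x^2 + 3*y^2 + 2*x + 3*y - 3

1. Degree: no degree-1 curve has this shape, so deg p = 2.
2. From the axis intercepts and sections: one x-axis crossing is at x = 1.
3. Together with the visible shape, these determine p as stated.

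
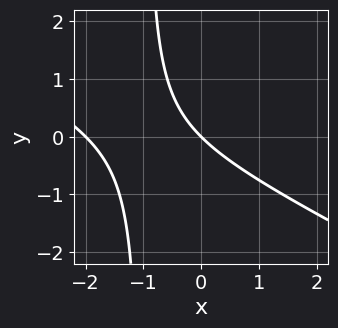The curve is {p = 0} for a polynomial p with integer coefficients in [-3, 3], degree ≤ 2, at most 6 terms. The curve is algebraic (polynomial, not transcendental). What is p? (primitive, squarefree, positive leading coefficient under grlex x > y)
x^2 + 2*x*y + 2*x + 2*y

First, degree: a generic line meets the curve in up to 2 points, so deg p = 2.
Then, reading off the gridlines: one y-axis crossing is at y = 0; the x-axis gridline crossings are at x ∈ {-2, 0}.
Finally, solving for integer coefficients yields p as stated.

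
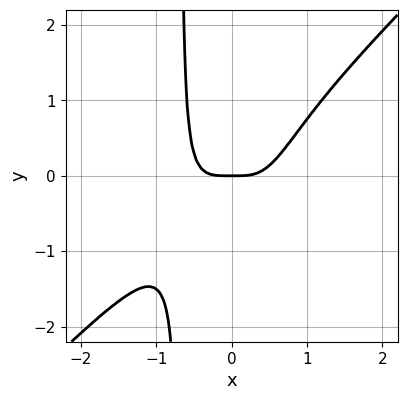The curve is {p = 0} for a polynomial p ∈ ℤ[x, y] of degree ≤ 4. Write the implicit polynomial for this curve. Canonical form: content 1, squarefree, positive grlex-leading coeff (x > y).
3*x^4 - 3*x^3*y - y

(a) deg p = 4. No degree-3 curve has this shape.
(b) Reading off the gridlines: one x-axis crossing is at x = 0; it meets the y-axis at y = 0 (among the integer gridlines).
(c) The integer polynomial consistent with all of this is the stated p.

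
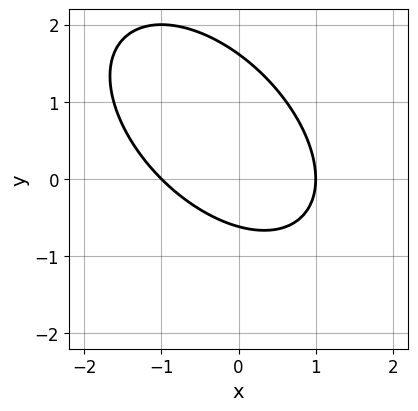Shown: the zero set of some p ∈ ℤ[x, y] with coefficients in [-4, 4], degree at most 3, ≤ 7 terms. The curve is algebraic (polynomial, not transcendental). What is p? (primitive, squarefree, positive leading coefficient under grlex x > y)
First, degree: a generic line meets the curve in up to 2 points, so deg p = 2.
Next, from the axis intercepts and sections: the x-axis gridline crossings are at x ∈ {-1, 1}.
Finally, these observations pin down the coefficients.

x^2 + x*y + y^2 - y - 1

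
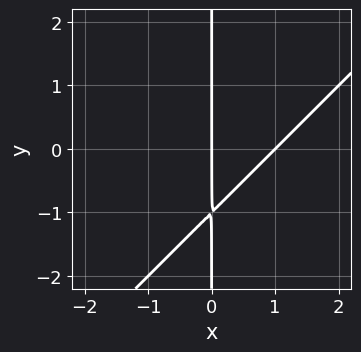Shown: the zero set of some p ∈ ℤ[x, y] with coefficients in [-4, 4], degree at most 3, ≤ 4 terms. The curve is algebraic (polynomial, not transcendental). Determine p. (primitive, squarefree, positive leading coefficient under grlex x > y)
Degree: a generic line meets the curve in up to 2 points, so deg p = 2.
From the visible intercepts: the visible y-axis segment lies entirely on the curve; among the integer gridlines, it crosses the x-axis at x ∈ {0, 1}.
These observations pin down the coefficients.

x^2 - x*y - x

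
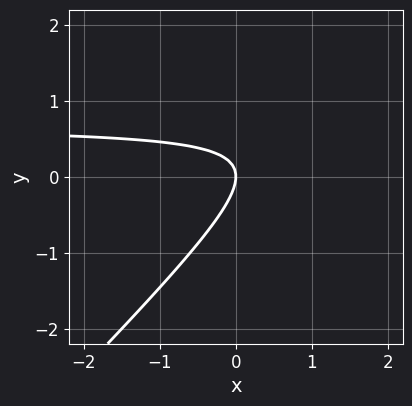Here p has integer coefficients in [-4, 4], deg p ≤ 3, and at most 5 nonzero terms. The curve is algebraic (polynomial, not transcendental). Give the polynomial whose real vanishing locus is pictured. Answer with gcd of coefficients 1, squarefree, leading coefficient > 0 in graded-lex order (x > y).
3*x*y - 3*y^2 - 2*x

1. Degree: the shape is more complex than any degree-1 curve, so deg p = 2.
2. Checking where it meets the axes: it crosses the y-axis at the gridline y = 0; it crosses the x-axis at the gridline x = 0.
3. Matching integer coefficients to the picture gives p.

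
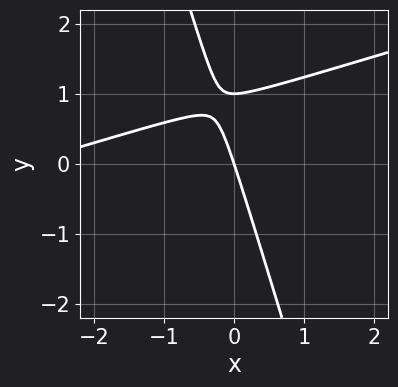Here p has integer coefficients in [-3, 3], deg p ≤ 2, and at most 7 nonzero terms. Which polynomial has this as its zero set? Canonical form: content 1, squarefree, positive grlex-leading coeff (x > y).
x^2 - 3*x*y - y^2 + 3*x + y

First, deg p = 2. The shape is more complex than any degree-1 curve.
Then, checking where it meets the axes: the y-axis gridline crossings are at y ∈ {0, 1}; it meets the x-axis at x = 0 (among the integer gridlines).
Finally, solving for integer coefficients yields p as stated.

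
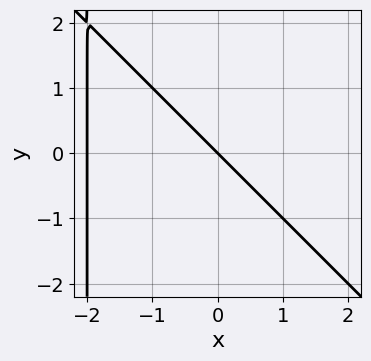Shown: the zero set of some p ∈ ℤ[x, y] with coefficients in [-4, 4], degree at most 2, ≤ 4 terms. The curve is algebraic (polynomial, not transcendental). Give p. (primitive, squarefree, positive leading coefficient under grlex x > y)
x^2 + x*y + 2*x + 2*y

1. deg p = 2. No degree-1 curve has this shape.
2. Checking where it meets the axes: it meets the y-axis at y = 0 (among the integer gridlines); the x-axis gridline crossings are at x ∈ {-2, 0}.
3. Assembling these constraints gives the stated polynomial.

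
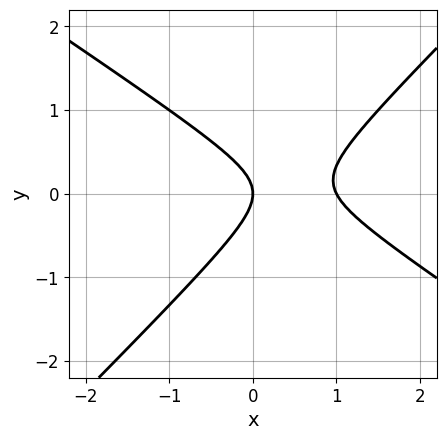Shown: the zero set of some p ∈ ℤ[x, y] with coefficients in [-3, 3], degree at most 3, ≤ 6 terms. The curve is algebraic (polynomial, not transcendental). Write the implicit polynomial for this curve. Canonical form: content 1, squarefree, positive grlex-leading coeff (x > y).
(a) The degree is 2 — no degree-1 curve has this shape.
(b) Reading off the gridlines: among the integer gridlines, it crosses the x-axis at x ∈ {0, 1}; it crosses the y-axis at the gridline y = 0.
(c) Assembling these constraints gives the stated polynomial.

2*x^2 + x*y - 3*y^2 - 2*x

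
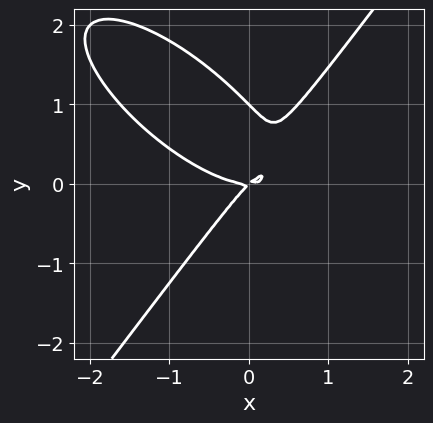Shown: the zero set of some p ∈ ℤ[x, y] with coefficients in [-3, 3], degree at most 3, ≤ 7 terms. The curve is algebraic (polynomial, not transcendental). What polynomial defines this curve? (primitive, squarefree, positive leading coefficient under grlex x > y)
x^3 + x^2*y - y^3 - x*y + y^2

(a) Degree: the shape is more complex than any degree-2 curve, so deg p = 3.
(b) From the axis intercepts and sections: the y-axis gridline crossings are at y ∈ {0, 1}; one x-axis crossing is at x = 0.
(c) These observations pin down the coefficients.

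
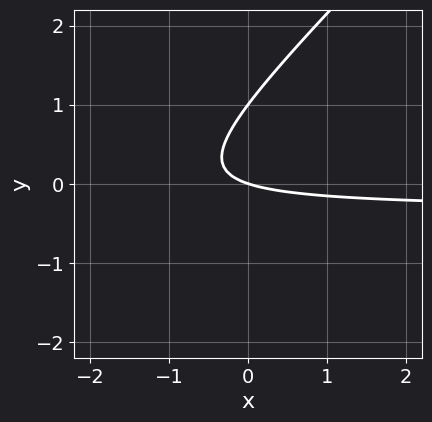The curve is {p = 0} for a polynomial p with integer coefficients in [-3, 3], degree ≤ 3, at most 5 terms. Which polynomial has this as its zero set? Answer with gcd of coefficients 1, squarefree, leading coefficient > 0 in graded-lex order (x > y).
(a) The degree is 2 — the shape is more complex than any degree-1 curve.
(b) From the axis intercepts and sections: it meets the x-axis at x = 0 (among the integer gridlines); among the integer gridlines, it crosses the y-axis at y ∈ {0, 1}.
(c) Solving for integer coefficients yields p as stated.

3*x*y - 3*y^2 + x + 3*y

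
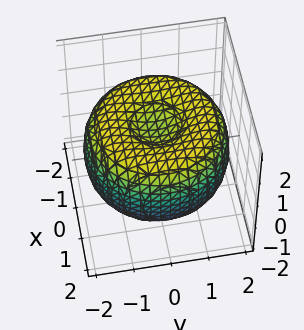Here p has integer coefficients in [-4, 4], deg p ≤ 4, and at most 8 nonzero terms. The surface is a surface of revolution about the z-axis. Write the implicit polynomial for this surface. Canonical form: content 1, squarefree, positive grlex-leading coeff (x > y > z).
x^4 + 2*x^2*y^2 + y^4 - 3*x^2 - 3*y^2 + 3*z^2 - 2

(a) deg p = 4.
(b) Symmetries: every cross-section ⟂ z is a circle, so x, y appear only via x² + y².
(c) Against the integer gridlines: a circular section at z = -1 has radius between 0 and 1.
(d) Together with the visible shape, these determine p as stated.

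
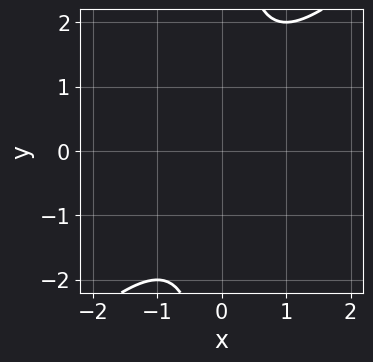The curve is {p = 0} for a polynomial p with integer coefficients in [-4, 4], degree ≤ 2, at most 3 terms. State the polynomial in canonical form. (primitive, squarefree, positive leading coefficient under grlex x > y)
(a) Degree: a generic line meets the curve in up to 2 points, so deg p = 2.
(b) Reading off the gridlines: the curve avoids every integer x-axis point in the box; the curve avoids every integer y-axis point in the box.
(c) Putting this together gives p.

x^2 - x*y + 1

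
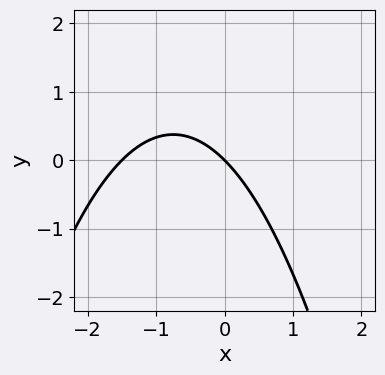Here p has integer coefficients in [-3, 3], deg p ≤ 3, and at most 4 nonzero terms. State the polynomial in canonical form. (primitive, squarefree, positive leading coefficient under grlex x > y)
1. Degree: a generic line meets the curve in up to 2 points, so deg p = 2.
2. Observable constraints: one y-axis crossing is at y = 0; one x-axis crossing is at x = 0.
3. Fitting integer coefficients to these (and the overall shape) gives p.

2*x^2 + 3*x + 3*y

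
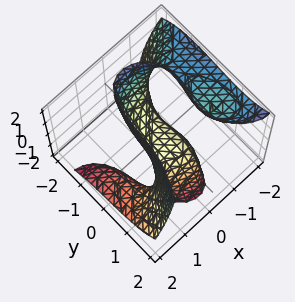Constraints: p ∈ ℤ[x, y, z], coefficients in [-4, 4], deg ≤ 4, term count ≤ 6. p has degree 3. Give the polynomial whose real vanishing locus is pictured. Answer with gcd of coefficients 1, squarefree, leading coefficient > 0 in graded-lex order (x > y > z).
2*x^3 + 3*x^2*z - y^3 - x*y - 2*z

(a) deg p = 3.
(b) From the axis intercepts and sections: it meets the x-axis at x = 0 (among the integer gridlines); it meets the y-axis at y = 0 (among the integer gridlines); it meets the z-axis at z = 0 (among the integer gridlines).
(c) Putting this together gives p.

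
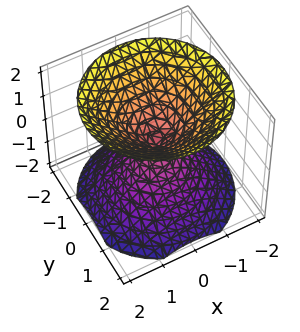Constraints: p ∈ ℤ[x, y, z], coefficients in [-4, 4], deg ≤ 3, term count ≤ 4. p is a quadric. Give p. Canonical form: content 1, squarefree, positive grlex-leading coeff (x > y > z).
x^2 + y^2 - z^2

(a) There are 2 components. Treating them together as one polynomial.
(b) Degree: two nappes meeting at a single point; a quadric, so deg p = 2.
(c) Symmetries: it's symmetric under z → −z, forcing even powers of z; every cross-section ⟂ z is a circle, so x, y appear only via x² + y².
(d) From the visible intercepts: it crosses the z-axis at the gridline z = 0; a circular section at z = 1 has radius exactly 1; it crosses the y-axis at the gridline y = 0.
(e) Solving for integer coefficients yields p as stated.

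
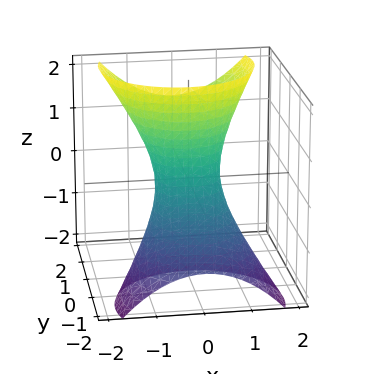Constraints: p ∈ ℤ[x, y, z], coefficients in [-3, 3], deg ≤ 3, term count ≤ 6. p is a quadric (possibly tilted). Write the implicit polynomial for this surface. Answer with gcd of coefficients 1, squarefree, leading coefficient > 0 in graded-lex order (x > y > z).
Degree: a generic line meets the surface in up to 2 points, so deg p = 2.
From the visible intercepts: no z-intercept at any integer in the box.
Matching integer coefficients to the picture gives p.

2*x^2 + 2*y^2 - 3*y*z - 1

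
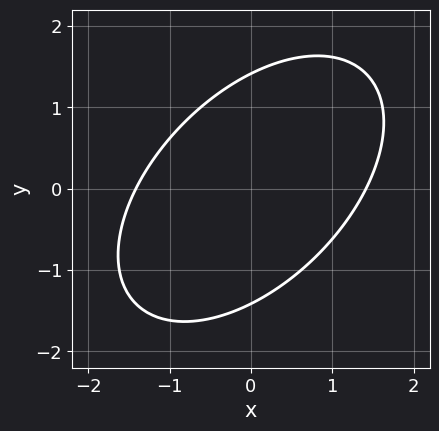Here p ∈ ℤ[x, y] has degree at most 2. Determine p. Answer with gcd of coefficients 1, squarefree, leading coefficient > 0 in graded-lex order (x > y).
The degree is 2 — the shape is more complex than any degree-1 curve.
Matching integer coefficients to the picture gives p.

x^2 - x*y + y^2 - 2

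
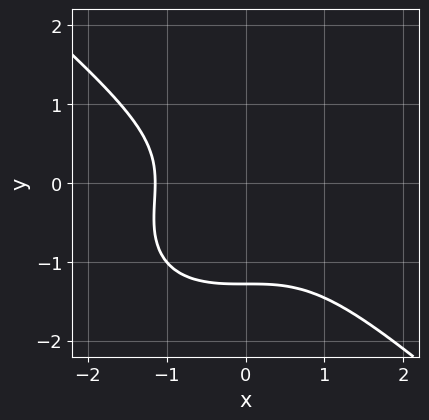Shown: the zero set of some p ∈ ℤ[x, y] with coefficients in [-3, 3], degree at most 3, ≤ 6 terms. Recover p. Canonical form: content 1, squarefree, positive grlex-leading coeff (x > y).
2*x^3 + 3*y^3 + 2*y^2 + 3

The degree is 3 — a generic line meets the curve in up to 3 points.
Putting this together gives p.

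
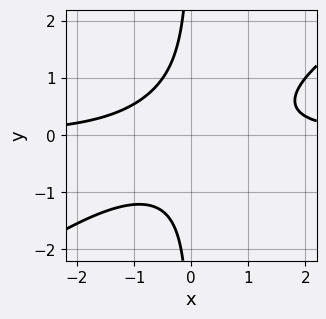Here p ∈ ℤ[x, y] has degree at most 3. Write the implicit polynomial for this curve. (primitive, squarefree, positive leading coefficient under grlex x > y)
2*x^2*y - 3*x*y^2 - 2

(a) The degree is 3 — no degree-2 curve has this shape.
(b) From the visible intercepts: it misses every integer gridline on the x-axis; no y-intercept at any integer in the box.
(c) These observations pin down the coefficients.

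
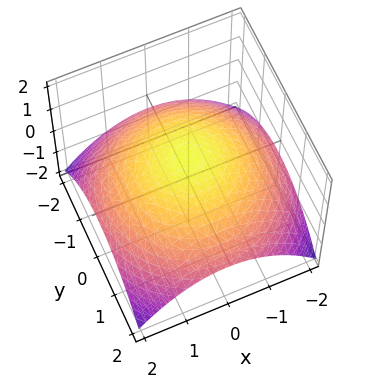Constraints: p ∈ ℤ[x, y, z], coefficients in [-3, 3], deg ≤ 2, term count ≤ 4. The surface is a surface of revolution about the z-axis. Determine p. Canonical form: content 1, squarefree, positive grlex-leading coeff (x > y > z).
1. The degree is 2 — no degree-1 surface has this shape.
2. Symmetries: rotational symmetry about the z-axis ⇒ p depends on x, y only through x² + y².
3. Reading off the gridlines: it meets the z-axis at z = 1 (among the integer gridlines); a circular section at z = 0 has radius between 1 and 2.
4. These observations pin down the coefficients.

x^2 + y^2 + 3*z - 3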